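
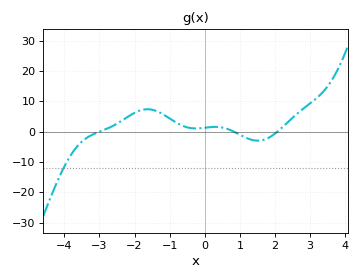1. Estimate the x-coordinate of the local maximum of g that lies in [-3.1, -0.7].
-1.6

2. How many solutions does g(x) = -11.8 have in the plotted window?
1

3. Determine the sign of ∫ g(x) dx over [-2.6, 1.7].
positive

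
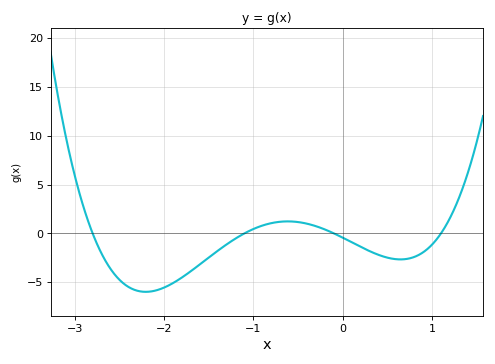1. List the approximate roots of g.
-2.8, -1.1, -0.1, 1.1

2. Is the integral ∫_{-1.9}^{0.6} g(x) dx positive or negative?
negative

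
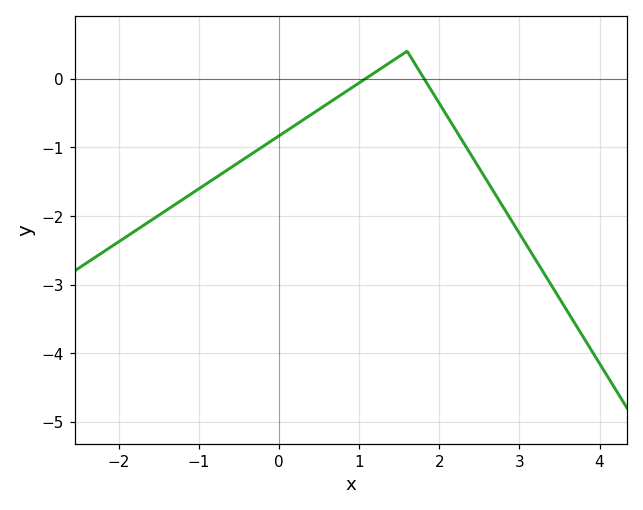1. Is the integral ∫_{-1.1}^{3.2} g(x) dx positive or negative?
negative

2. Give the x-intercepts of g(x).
1.08, 1.81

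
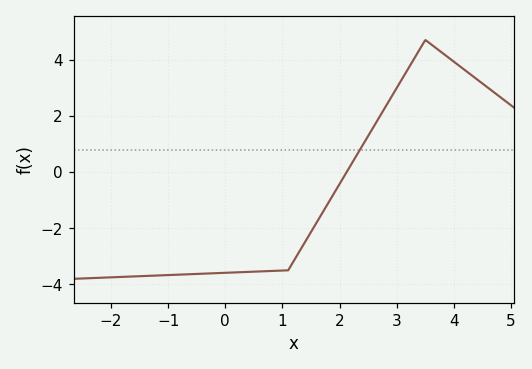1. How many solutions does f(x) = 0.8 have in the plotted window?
1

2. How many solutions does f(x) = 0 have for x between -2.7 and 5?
1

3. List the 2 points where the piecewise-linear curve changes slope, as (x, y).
(1.1, -3.5); (3.5, 4.7)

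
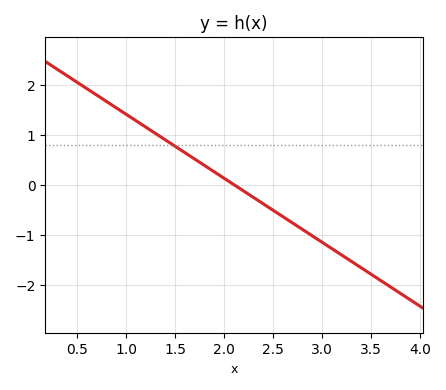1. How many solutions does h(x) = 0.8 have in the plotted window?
1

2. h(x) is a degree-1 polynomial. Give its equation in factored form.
y = -1.28(x - 2.1)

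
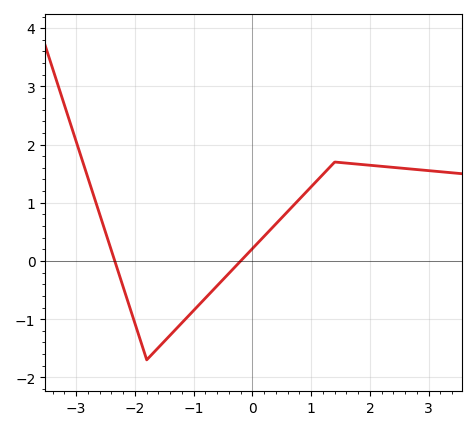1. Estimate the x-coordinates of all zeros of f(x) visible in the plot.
-2.34, -0.2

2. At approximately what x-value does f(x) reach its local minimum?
-1.8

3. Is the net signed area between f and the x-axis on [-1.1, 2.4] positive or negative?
positive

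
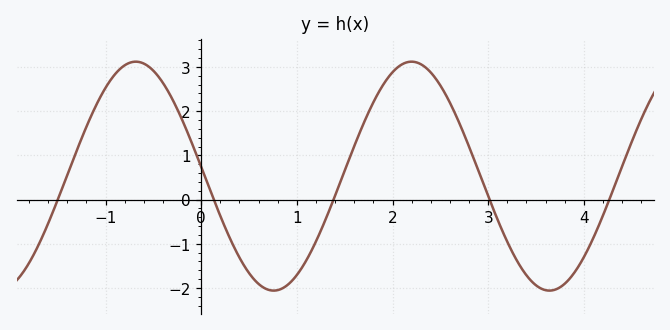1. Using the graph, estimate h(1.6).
1.2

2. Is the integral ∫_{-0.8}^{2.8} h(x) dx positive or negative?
positive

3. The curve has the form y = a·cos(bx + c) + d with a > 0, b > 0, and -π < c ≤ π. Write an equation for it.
y = 2.59cos(2.2x + 1.5) + 0.53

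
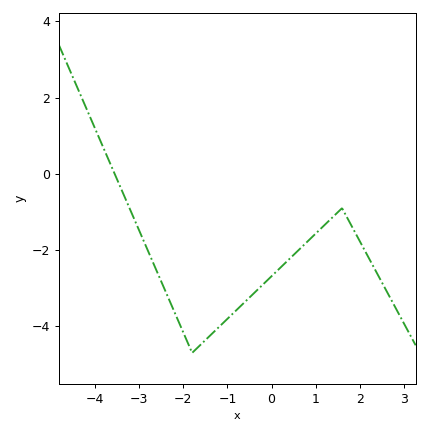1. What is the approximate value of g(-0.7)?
-3.47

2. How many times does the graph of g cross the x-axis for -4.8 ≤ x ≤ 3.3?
1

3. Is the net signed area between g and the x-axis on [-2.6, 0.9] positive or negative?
negative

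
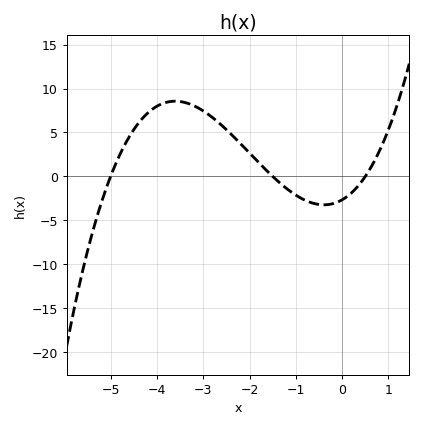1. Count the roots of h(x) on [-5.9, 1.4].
3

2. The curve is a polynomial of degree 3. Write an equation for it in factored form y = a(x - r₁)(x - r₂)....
y = 0.71(x + 5)(x + 1.5)(x - 0.5)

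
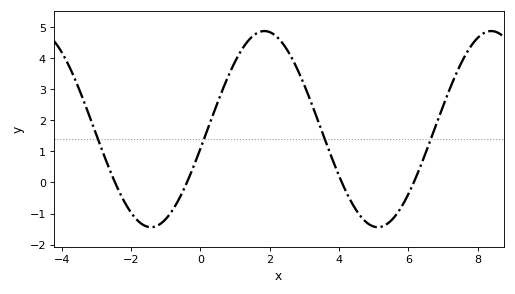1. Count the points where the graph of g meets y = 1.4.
4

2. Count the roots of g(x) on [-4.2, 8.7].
4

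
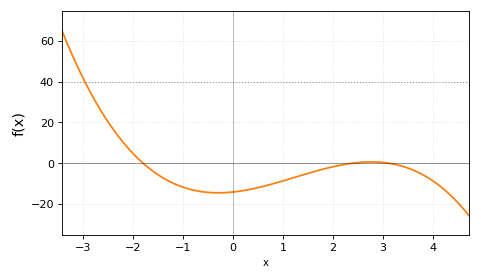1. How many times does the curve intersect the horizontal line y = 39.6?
1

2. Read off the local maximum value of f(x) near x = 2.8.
0.592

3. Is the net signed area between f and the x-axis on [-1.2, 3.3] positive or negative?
negative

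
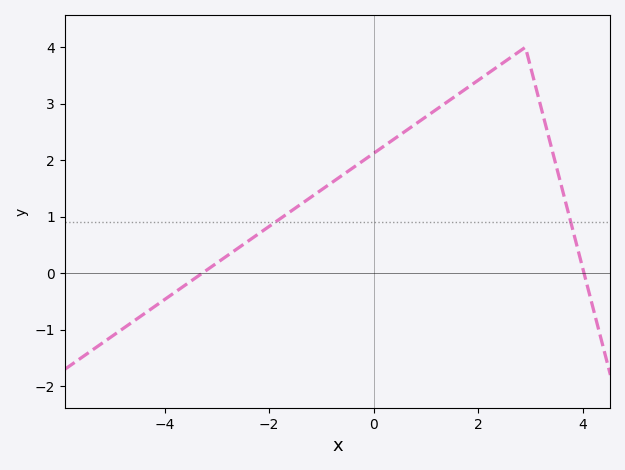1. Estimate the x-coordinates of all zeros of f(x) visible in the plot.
-3.28, 4.02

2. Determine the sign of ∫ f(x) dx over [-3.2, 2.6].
positive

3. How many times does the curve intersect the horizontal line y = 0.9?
2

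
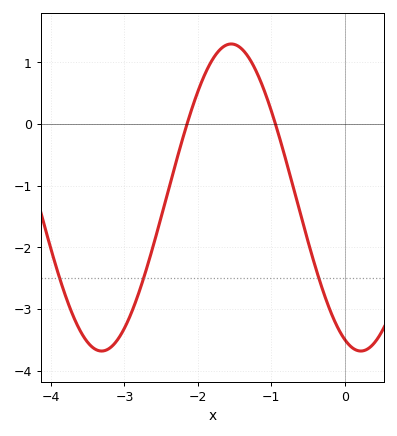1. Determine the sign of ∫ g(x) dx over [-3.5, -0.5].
negative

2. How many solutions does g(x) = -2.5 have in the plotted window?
3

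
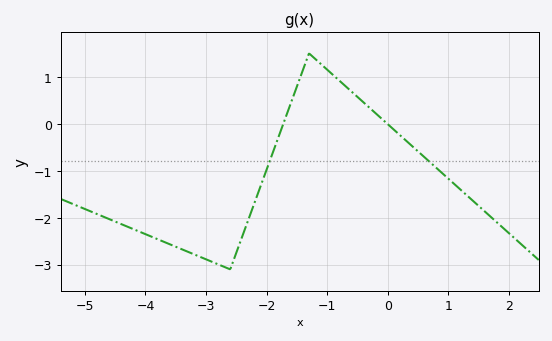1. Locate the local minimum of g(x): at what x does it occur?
-2.6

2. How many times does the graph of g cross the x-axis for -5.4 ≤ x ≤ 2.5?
2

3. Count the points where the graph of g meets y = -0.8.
2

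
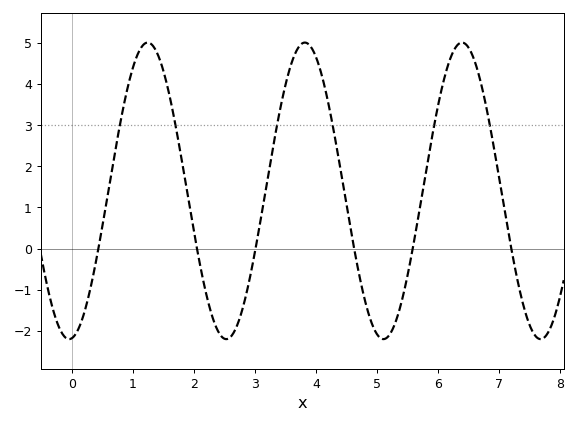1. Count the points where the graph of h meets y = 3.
6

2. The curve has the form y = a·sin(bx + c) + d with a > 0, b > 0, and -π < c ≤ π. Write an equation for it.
y = 3.6sin(2.44x - 1.46) + 1.4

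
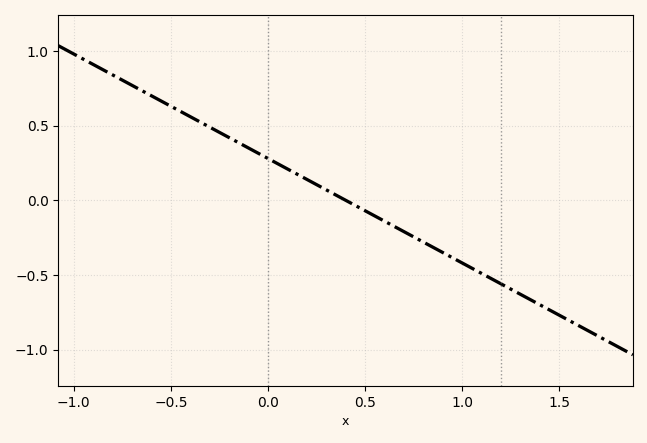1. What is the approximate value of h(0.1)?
0.21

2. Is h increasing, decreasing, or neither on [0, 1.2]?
decreasing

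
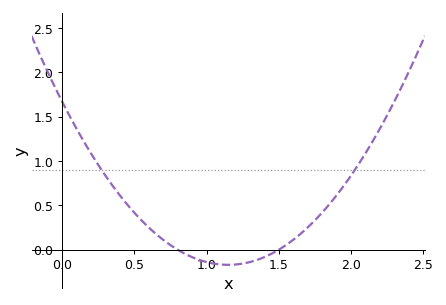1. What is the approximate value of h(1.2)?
-0.167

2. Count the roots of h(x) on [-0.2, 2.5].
2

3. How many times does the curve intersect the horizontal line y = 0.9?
2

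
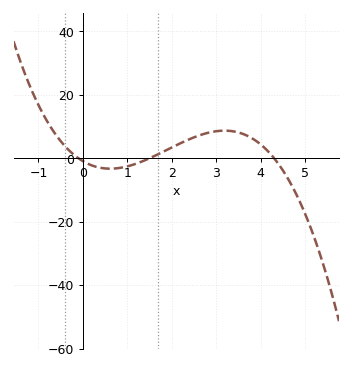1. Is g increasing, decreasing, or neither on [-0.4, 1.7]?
neither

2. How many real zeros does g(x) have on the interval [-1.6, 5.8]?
3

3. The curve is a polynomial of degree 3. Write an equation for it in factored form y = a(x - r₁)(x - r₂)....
y = -1.41(x + 0.1)(x - 1.5)(x - 4.3)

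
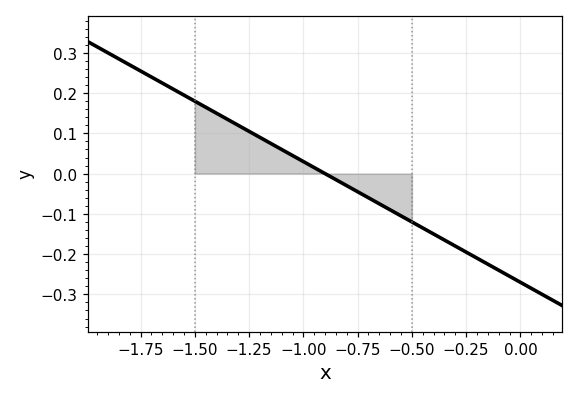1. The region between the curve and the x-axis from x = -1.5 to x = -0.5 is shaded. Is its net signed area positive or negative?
positive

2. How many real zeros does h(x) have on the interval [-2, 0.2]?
1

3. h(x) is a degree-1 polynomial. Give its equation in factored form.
y = -0.3(x + 0.9)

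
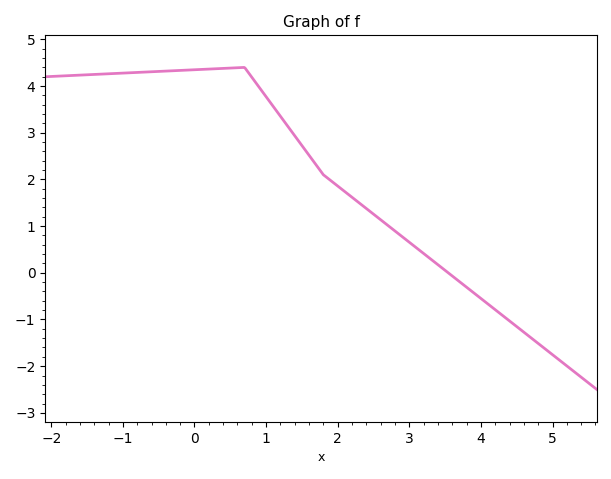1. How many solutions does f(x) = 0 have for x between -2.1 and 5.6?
1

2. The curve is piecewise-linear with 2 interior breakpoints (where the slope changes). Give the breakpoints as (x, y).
(0.7, 4.4); (1.8, 2.1)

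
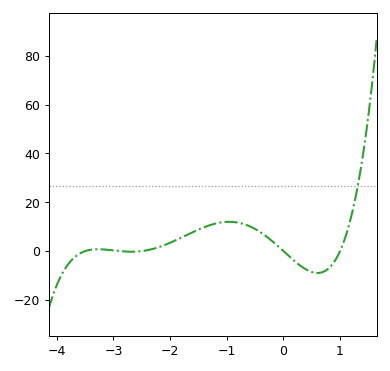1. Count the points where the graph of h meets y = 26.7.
1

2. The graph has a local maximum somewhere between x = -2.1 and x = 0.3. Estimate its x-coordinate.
-1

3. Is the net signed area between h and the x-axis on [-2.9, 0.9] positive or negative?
positive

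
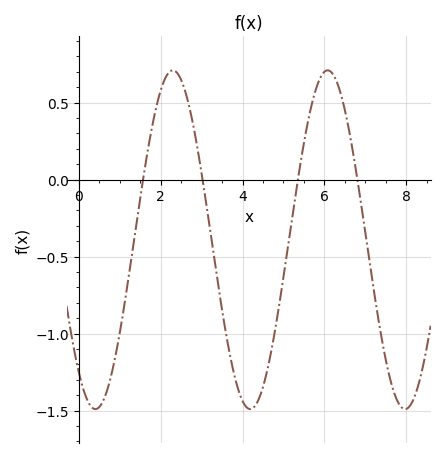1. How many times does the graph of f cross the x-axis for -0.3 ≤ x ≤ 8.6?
4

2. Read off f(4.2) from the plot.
-1.5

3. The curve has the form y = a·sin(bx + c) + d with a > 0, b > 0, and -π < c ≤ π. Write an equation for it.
y = 1.1sin(1.7x - 2.2) - 0.39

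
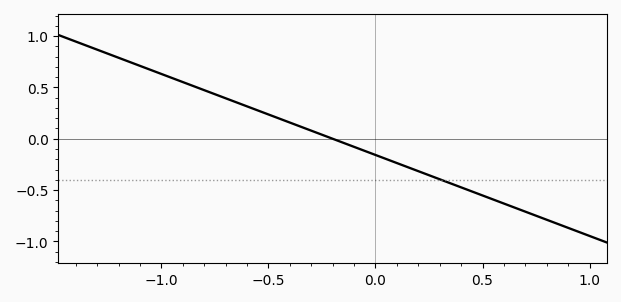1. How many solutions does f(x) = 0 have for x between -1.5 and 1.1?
1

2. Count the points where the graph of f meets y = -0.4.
1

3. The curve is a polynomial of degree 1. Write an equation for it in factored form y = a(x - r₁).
y = -0.79(x + 0.2)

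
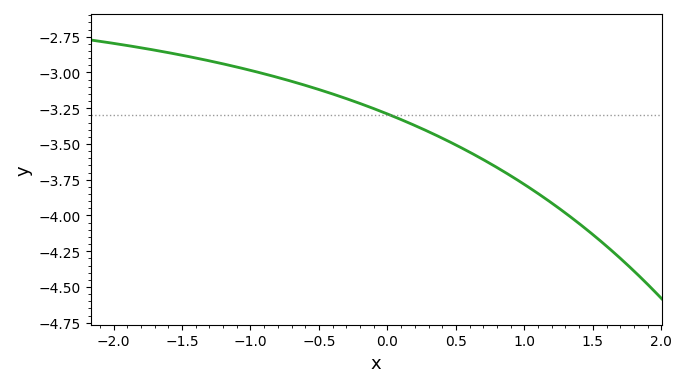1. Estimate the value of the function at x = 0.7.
-3.6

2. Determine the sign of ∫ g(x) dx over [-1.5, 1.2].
negative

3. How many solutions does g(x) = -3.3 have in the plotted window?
1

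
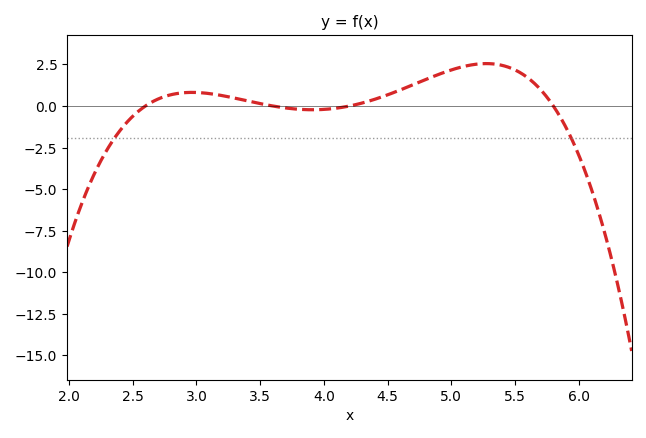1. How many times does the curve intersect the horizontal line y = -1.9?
2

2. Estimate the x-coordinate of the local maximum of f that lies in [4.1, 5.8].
5.3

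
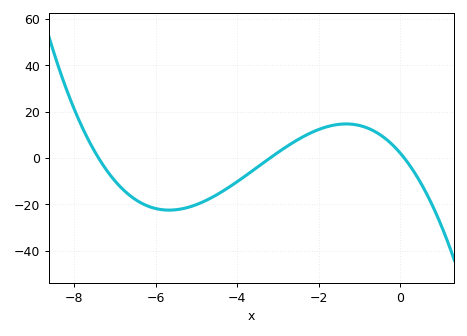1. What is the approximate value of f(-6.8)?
-14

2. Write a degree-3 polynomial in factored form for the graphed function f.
y = -0.91(x + 7.4)(x + 3.2)(x - 0.1)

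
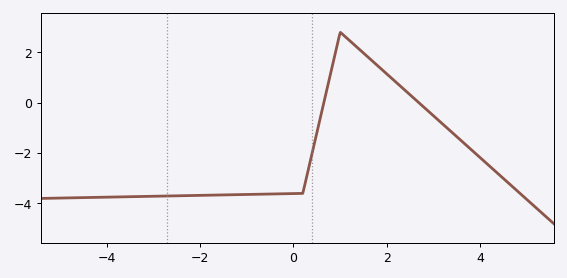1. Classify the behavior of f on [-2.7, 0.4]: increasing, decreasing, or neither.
increasing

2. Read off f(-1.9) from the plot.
-3.6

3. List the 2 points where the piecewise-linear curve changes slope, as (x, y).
(0.2, -3.6); (1, 2.8)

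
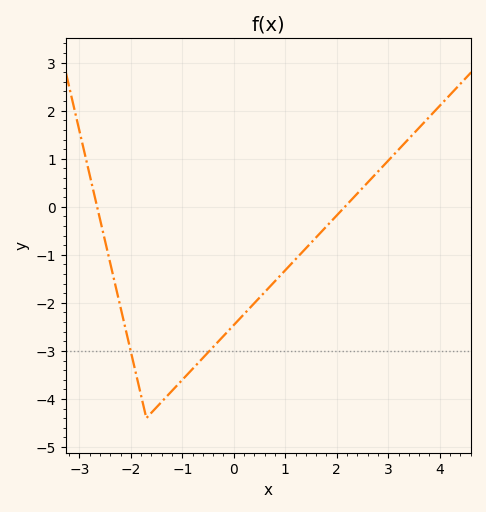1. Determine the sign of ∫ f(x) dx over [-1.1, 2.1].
negative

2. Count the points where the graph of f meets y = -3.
2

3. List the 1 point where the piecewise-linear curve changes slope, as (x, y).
(-1.7, -4.4)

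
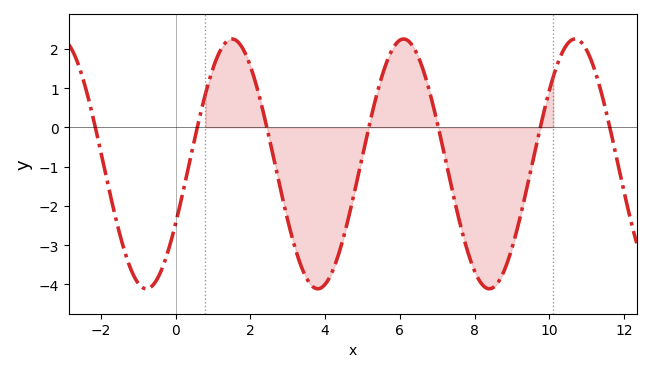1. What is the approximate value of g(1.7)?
2.15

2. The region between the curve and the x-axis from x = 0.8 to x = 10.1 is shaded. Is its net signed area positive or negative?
negative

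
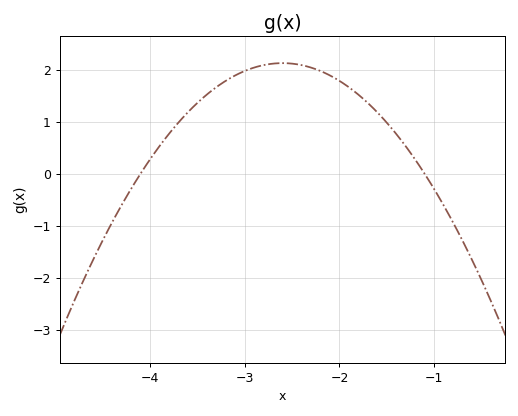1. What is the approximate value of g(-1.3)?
0.5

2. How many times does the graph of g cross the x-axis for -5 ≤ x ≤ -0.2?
2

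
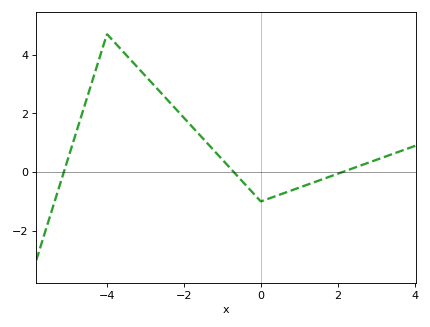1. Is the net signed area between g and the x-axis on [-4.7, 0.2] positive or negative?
positive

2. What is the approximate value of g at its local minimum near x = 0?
-1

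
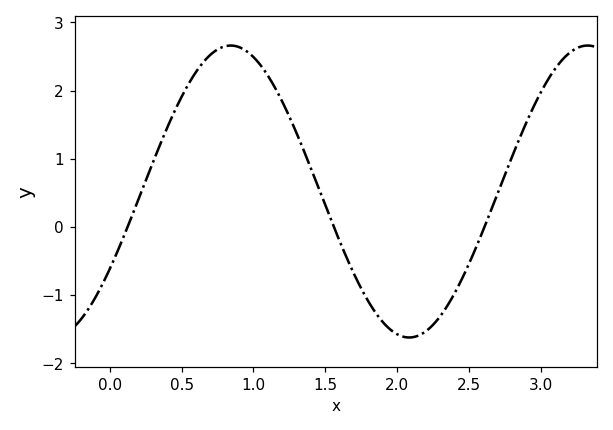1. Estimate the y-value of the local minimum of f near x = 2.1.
-1.6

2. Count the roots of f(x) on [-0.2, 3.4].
3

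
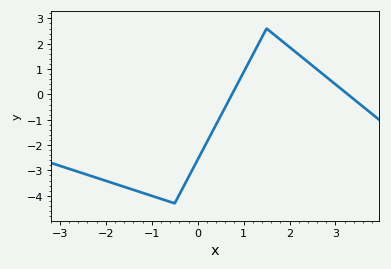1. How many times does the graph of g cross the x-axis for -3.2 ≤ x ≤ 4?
2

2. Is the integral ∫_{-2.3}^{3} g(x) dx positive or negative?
negative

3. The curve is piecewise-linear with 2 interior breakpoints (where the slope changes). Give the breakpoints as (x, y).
(-0.5, -4.3); (1.5, 2.6)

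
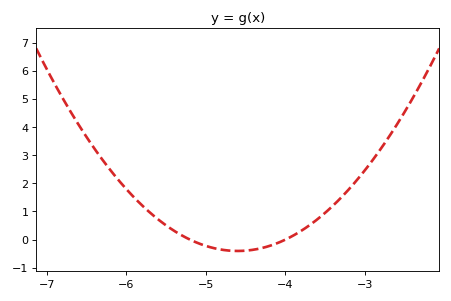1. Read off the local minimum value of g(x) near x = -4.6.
-0.4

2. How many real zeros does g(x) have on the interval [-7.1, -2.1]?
2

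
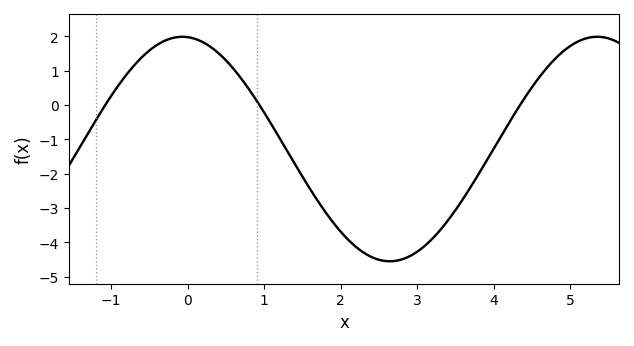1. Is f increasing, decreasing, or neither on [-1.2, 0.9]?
neither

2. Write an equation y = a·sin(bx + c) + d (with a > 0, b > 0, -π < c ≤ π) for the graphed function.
y = 3.27sin(1.2x + 1.7) - 1.28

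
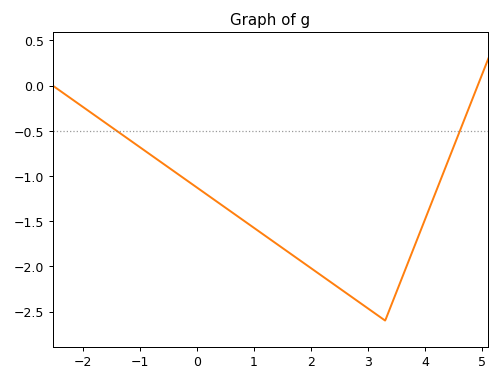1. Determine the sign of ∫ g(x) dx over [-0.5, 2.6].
negative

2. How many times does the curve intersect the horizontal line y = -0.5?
2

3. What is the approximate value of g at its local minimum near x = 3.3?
-2.6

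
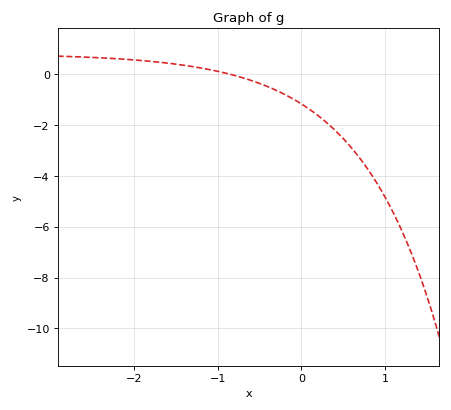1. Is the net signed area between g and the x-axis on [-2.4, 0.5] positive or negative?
negative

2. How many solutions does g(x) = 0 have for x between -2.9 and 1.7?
1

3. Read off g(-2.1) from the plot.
0.583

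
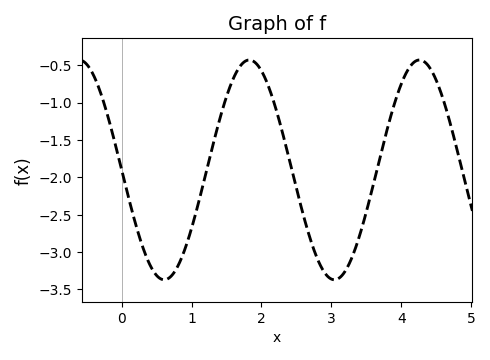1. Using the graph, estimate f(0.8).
-3.2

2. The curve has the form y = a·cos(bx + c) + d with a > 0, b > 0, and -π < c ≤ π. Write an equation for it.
y = 1.47cos(2.6x + 1.6) - 1.9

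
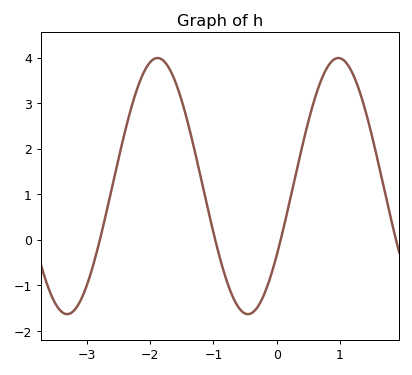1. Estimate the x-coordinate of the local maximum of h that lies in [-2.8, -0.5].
-1.9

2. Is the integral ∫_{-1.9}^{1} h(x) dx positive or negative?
positive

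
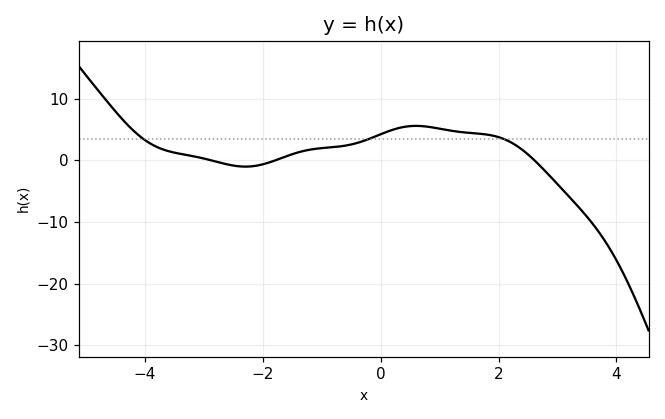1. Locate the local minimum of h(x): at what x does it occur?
-2.2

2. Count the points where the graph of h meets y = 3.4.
3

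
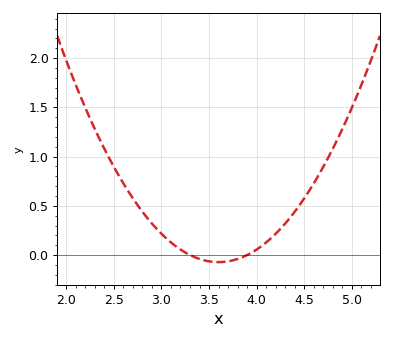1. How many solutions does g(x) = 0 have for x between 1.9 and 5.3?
2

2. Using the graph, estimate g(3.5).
-0.05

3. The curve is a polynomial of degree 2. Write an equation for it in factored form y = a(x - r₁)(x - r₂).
y = 0.8(x - 3.3)(x - 3.9)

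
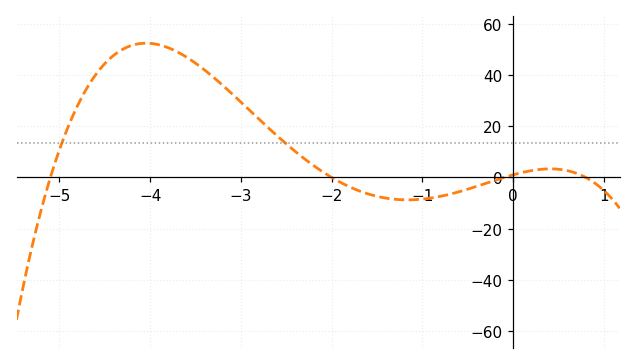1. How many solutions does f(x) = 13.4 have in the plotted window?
2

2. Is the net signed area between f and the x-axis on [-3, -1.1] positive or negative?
positive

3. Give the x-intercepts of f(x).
-5.1, -2, -0.1, 0.8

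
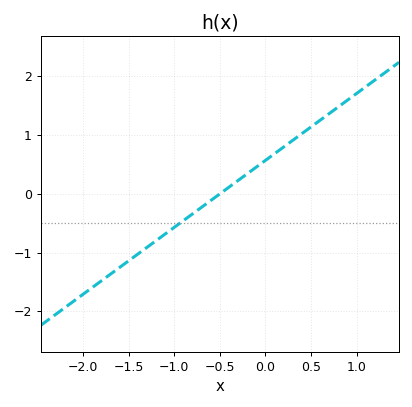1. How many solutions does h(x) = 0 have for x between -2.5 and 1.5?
1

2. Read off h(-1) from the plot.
-0.6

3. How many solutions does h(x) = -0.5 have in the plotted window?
1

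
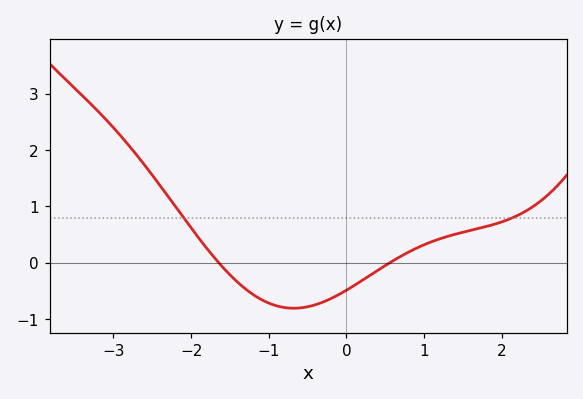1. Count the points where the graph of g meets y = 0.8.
2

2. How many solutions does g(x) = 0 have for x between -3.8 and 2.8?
2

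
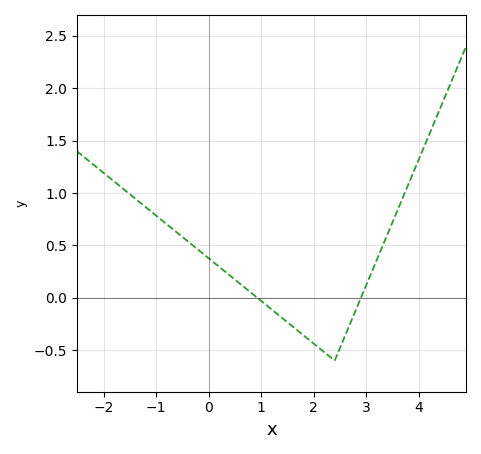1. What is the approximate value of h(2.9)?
-0.001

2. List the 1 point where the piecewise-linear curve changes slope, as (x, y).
(2.4, -0.6)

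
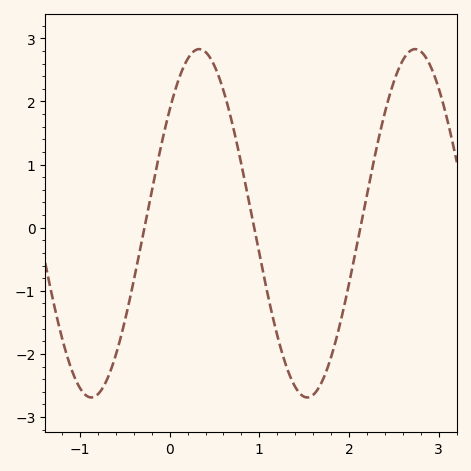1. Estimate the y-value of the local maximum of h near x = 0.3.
2.8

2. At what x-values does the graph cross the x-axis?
-0.3, 0.9, 2.1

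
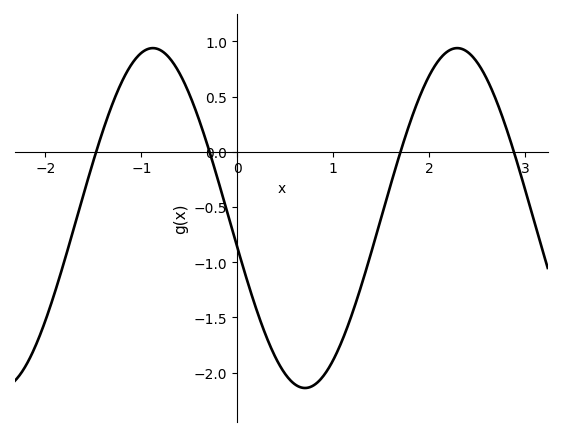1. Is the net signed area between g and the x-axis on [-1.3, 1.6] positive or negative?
negative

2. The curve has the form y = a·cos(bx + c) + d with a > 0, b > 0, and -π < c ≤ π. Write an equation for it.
y = 1.54cos(2x + 1.7) - 0.6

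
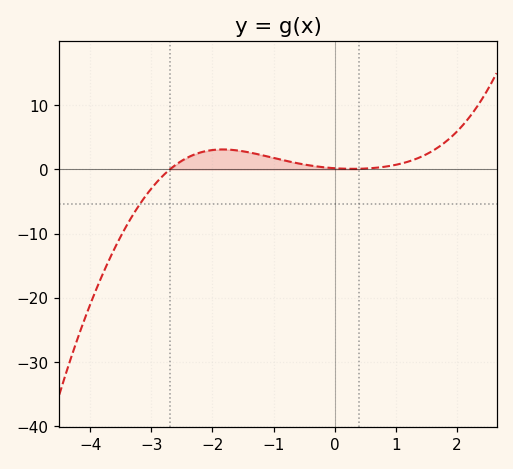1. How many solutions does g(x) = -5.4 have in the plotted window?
1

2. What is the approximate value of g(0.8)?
0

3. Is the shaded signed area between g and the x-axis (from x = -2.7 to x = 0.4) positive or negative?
positive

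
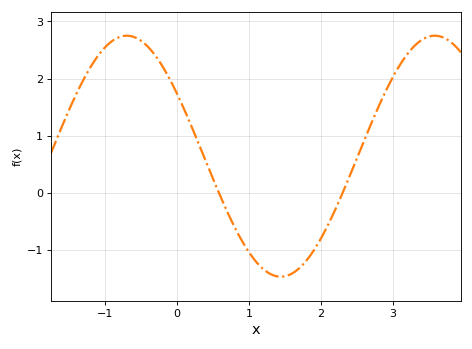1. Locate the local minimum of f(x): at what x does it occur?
1.44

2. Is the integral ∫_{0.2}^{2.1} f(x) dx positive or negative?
negative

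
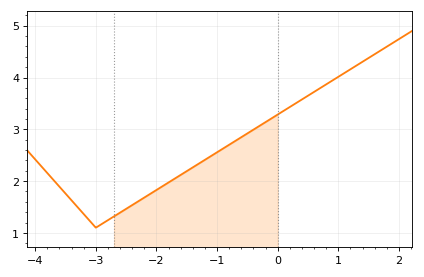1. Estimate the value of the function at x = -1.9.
1.9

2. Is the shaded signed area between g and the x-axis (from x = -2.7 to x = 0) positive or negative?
positive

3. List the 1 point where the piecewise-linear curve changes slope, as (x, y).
(-3, 1.1)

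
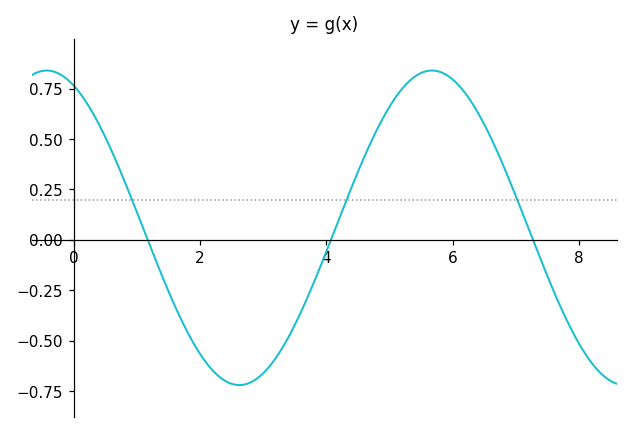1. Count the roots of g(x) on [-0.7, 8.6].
3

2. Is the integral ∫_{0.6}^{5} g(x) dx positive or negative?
negative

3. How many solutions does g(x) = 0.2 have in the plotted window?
3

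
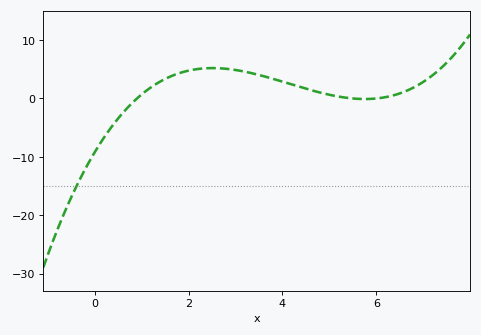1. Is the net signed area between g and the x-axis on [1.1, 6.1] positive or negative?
positive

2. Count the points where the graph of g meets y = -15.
1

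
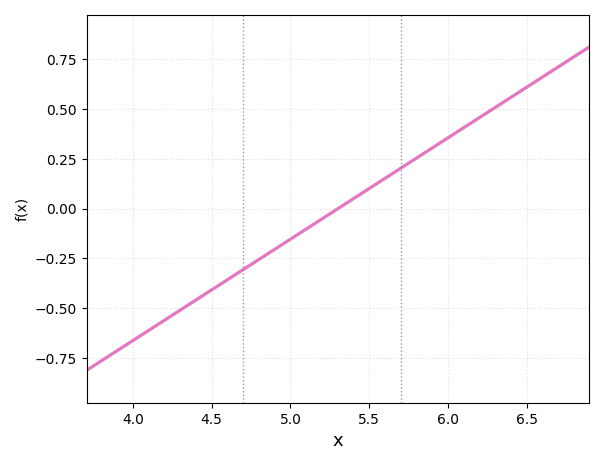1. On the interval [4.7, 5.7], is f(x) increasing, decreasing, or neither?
increasing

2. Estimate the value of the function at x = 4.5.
-0.408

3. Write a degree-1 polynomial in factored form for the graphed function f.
y = 0.51(x - 5.3)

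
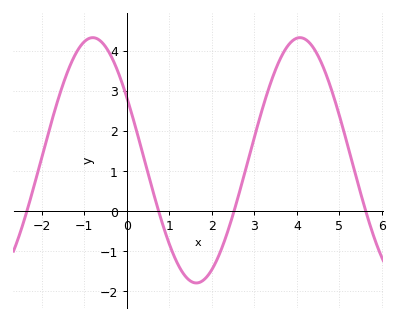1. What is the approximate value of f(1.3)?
-1.5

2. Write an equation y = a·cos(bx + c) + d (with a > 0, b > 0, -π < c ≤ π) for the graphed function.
y = 3.06cos(1.3x + 1) + 1.27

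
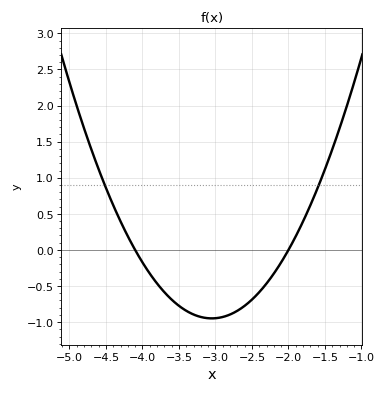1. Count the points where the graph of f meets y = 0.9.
2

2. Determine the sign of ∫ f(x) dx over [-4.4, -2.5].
negative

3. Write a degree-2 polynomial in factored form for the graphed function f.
y = 0.86(x + 4.1)(x + 2)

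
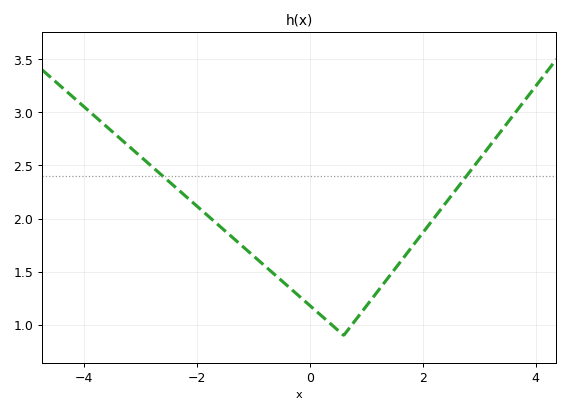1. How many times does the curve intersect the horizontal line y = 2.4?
2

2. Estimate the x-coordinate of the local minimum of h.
0.6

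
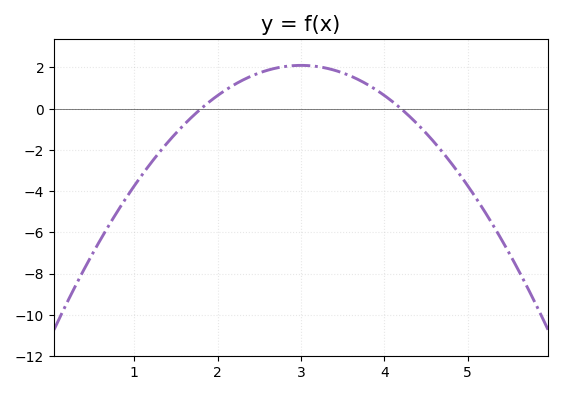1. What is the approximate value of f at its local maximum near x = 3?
2.2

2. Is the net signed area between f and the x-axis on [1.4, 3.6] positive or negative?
positive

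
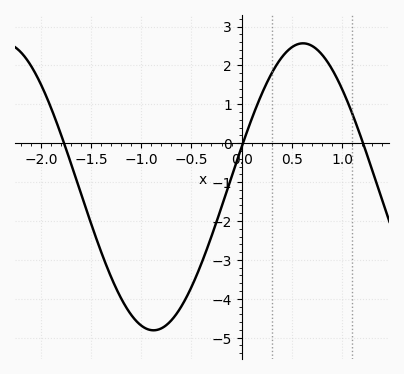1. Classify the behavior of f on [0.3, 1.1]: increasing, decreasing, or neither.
neither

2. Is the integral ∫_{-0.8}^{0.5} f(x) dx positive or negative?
negative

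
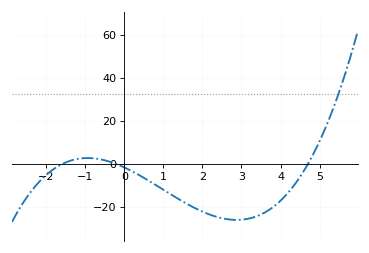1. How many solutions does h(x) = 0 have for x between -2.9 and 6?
3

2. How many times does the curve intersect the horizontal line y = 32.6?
1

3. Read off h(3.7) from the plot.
-21.3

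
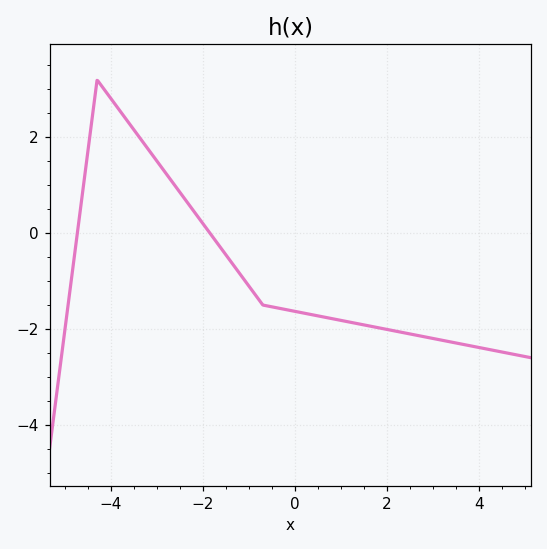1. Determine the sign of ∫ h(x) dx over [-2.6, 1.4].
negative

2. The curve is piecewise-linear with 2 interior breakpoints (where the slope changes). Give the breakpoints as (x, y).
(-4.3, 3.2); (-0.7, -1.5)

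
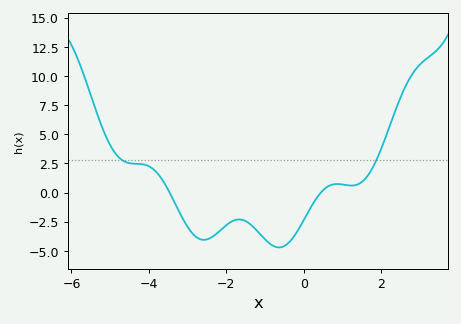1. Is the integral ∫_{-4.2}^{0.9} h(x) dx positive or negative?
negative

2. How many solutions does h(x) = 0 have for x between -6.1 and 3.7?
2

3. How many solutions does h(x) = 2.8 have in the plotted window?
2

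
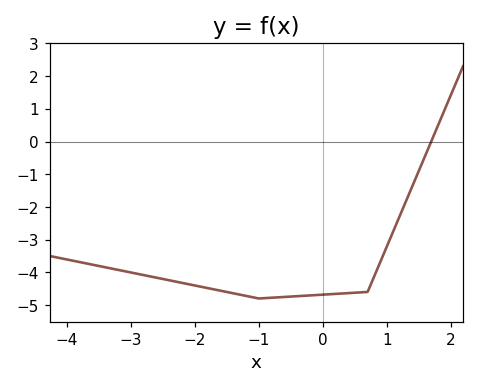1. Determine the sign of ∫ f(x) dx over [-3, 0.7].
negative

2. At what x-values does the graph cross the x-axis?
1.69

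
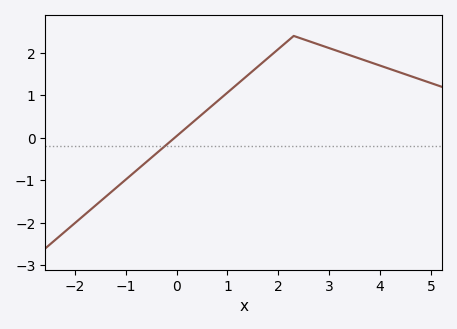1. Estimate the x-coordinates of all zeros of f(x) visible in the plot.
0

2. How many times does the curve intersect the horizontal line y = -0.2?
1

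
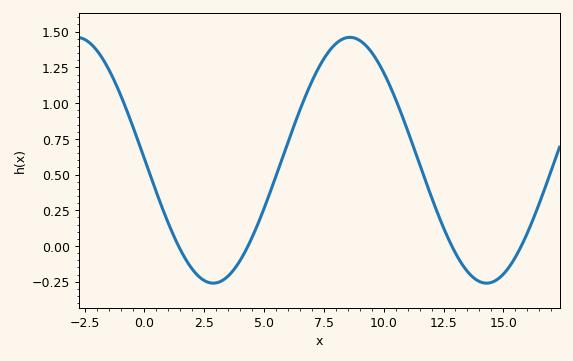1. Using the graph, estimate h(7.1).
1.18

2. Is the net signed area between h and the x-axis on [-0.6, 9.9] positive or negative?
positive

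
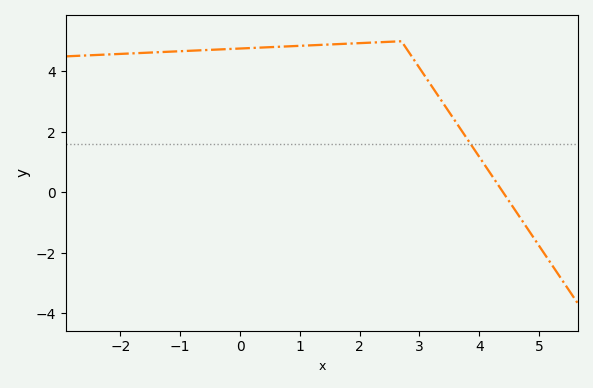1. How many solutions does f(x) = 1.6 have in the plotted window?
1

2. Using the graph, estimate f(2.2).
5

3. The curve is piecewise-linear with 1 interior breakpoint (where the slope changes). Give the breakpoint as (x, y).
(2.7, 5)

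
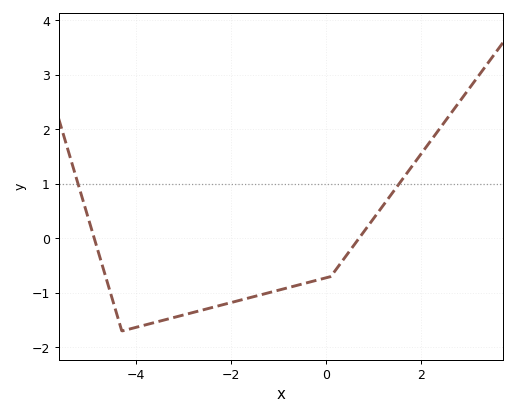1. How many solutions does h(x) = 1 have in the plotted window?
2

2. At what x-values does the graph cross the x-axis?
-4.8, 0.6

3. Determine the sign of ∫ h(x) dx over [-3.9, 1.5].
negative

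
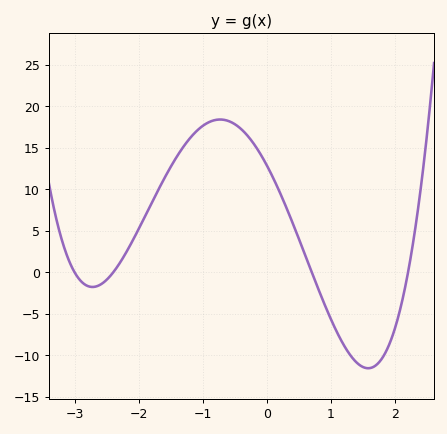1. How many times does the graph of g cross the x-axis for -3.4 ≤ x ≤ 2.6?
4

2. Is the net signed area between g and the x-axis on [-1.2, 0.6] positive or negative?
positive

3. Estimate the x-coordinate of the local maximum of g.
-0.731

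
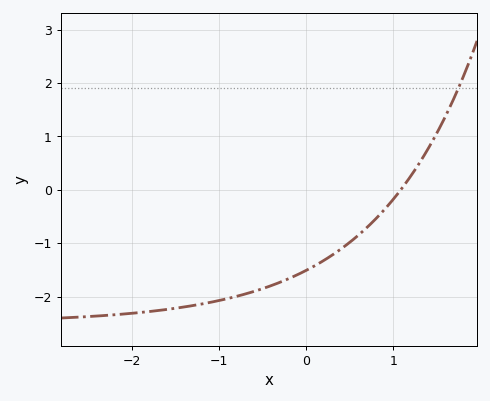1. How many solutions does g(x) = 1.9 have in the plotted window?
1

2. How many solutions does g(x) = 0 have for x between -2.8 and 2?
1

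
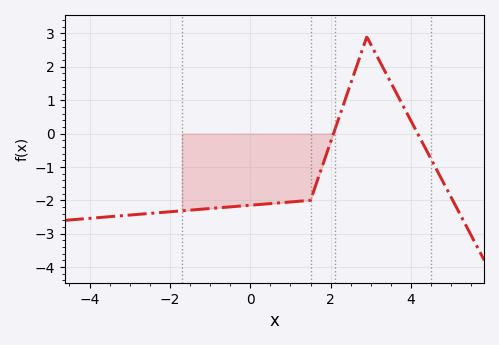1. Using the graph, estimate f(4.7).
-1.2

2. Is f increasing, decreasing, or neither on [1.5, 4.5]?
neither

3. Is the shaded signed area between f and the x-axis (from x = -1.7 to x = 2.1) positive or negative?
negative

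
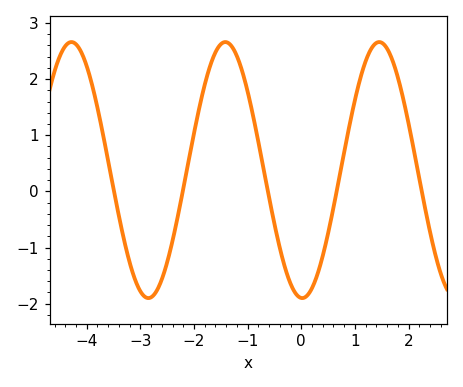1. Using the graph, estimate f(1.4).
2.64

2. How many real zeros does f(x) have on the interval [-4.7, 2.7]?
5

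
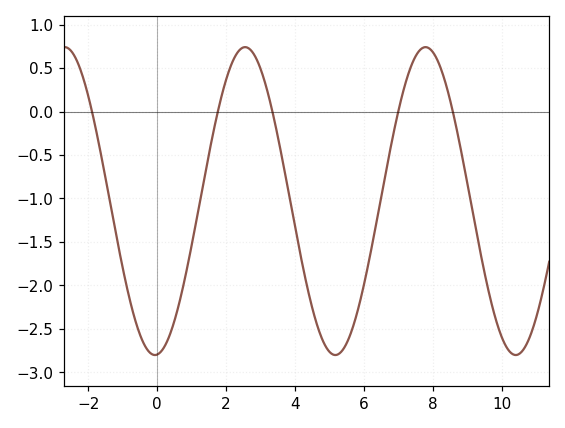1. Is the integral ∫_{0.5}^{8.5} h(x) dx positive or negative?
negative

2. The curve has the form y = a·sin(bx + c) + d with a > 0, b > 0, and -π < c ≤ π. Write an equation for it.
y = 1.77sin(1.2x - 1.5) - 1.03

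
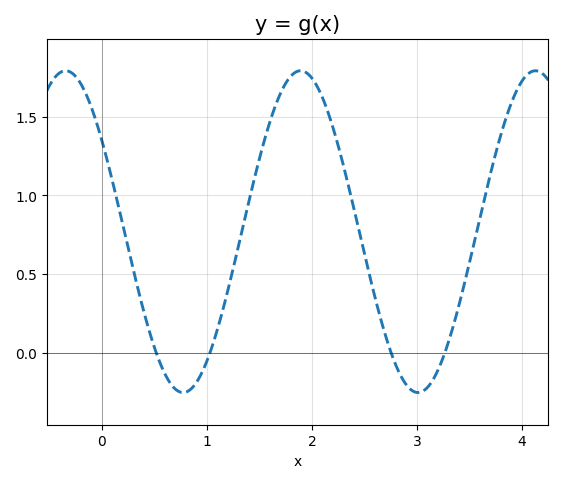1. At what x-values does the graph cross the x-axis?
0.519, 1.03, 2.75, 3.26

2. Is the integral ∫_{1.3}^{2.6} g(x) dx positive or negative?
positive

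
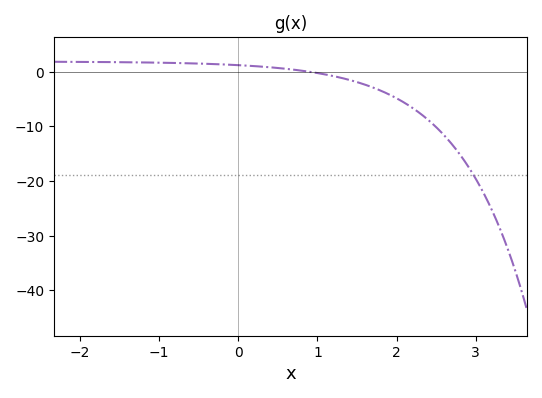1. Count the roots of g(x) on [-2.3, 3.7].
1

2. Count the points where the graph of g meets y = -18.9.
1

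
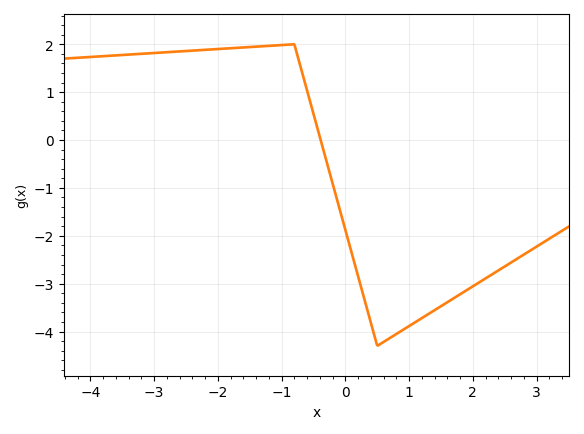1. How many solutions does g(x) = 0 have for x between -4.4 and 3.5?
1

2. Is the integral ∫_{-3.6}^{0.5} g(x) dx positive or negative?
positive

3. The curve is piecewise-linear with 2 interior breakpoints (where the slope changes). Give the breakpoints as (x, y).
(-0.8, 2); (0.5, -4.3)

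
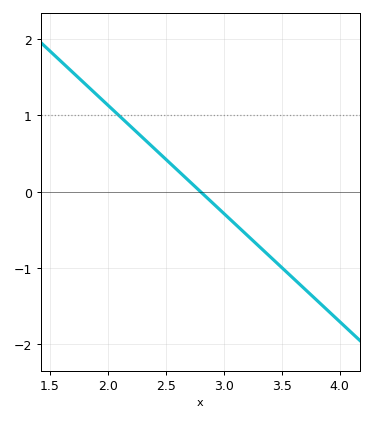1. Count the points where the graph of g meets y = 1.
1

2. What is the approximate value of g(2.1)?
1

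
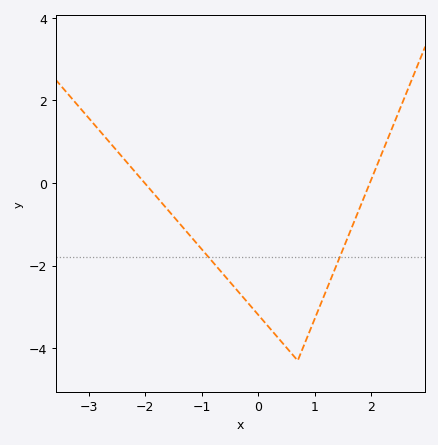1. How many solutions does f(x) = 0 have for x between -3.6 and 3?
2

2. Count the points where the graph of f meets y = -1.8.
2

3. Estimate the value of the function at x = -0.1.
-3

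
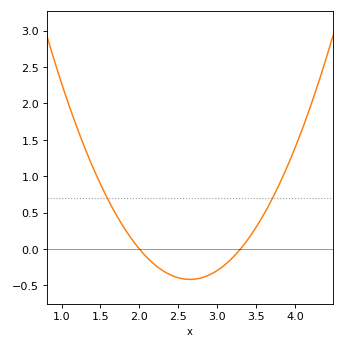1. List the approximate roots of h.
2, 3.3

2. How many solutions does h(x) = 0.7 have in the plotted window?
2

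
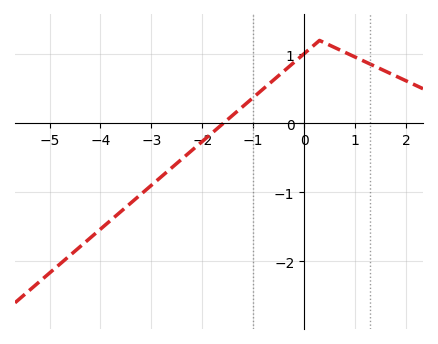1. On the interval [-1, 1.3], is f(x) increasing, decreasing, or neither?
neither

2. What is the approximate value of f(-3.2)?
-1.02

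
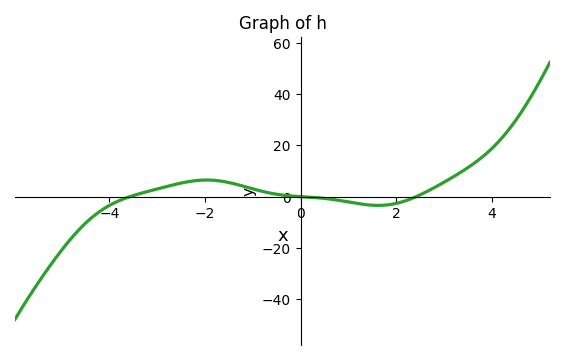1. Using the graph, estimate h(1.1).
-2.4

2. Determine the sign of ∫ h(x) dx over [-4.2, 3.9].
positive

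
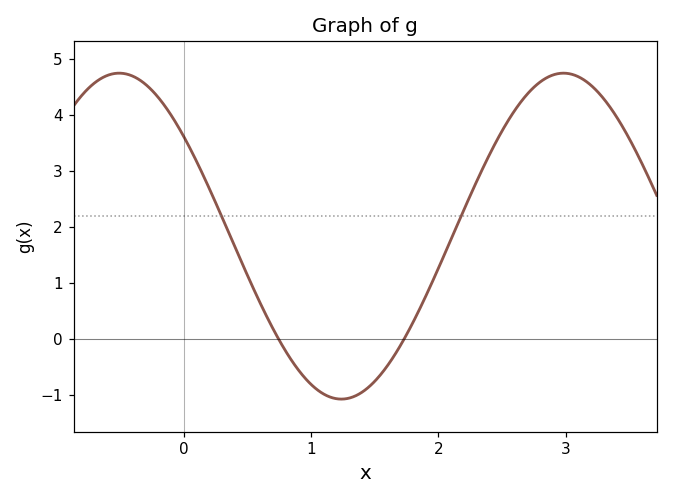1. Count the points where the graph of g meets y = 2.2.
2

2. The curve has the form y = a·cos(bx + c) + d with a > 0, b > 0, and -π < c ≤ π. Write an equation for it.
y = 2.91cos(1.8x + 0.912) + 1.84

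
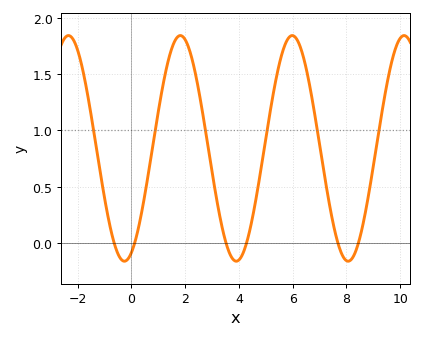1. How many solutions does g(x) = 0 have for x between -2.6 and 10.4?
6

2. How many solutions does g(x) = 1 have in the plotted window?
6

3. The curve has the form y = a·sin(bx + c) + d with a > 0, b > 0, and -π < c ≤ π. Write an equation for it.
y = 1sin(1.5x - 1.2) + 0.84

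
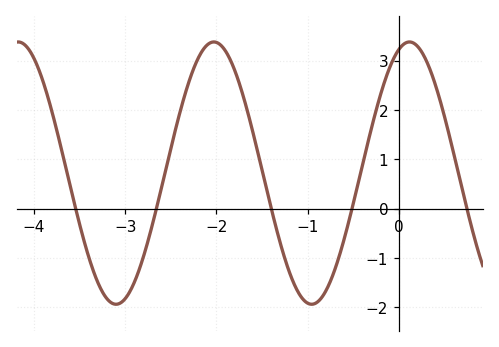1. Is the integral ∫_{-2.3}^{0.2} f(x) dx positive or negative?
positive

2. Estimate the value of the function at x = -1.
-1.92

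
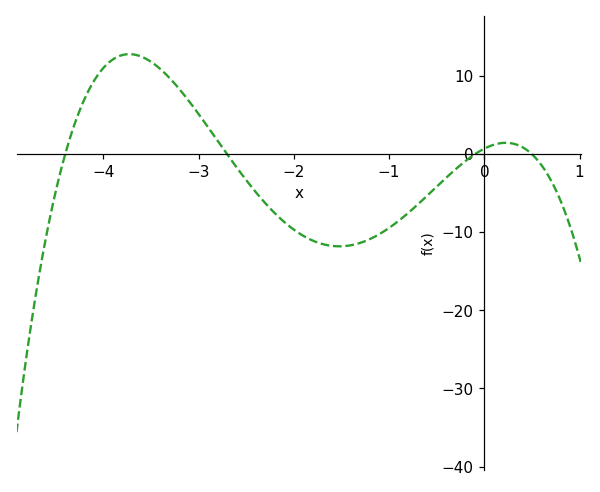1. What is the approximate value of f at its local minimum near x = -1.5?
-12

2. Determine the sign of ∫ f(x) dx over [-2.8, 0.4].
negative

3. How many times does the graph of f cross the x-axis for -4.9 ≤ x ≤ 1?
4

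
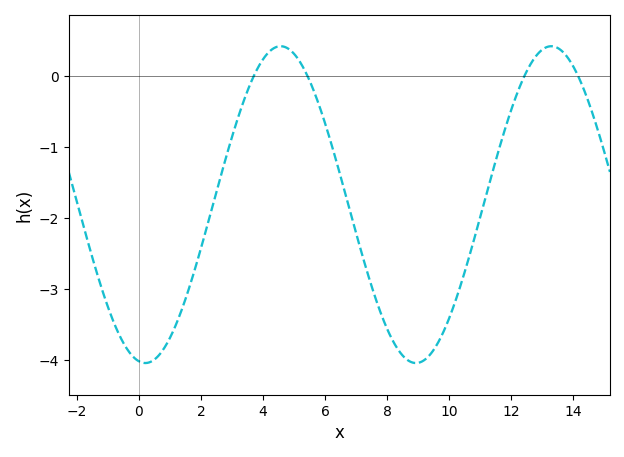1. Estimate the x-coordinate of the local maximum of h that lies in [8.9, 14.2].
13.3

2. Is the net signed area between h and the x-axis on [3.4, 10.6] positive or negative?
negative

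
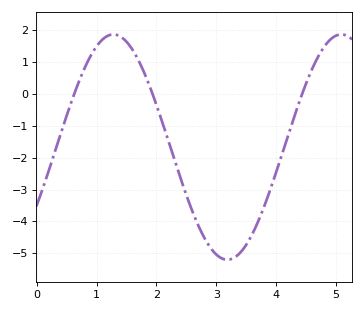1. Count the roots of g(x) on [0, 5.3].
3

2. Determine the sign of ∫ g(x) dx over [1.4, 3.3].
negative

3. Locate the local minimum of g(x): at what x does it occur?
3.2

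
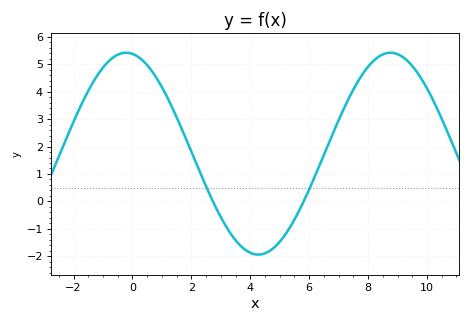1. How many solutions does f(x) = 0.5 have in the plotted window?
2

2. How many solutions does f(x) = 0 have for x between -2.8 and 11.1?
2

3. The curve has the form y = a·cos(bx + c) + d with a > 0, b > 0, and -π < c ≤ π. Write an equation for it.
y = 3.68cos(0.7x + 0.152) + 1.74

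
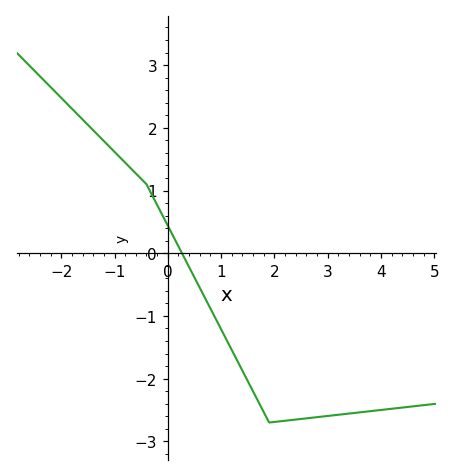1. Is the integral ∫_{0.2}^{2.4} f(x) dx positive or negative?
negative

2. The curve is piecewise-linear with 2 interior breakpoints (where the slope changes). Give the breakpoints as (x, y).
(-0.4, 1.1); (1.9, -2.7)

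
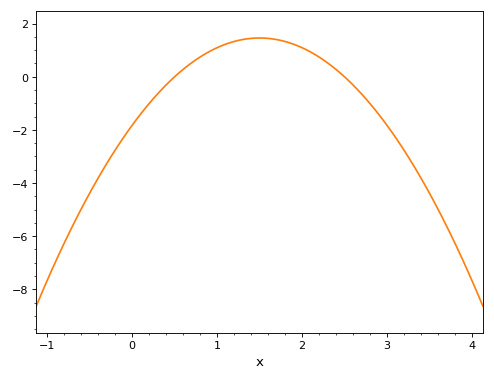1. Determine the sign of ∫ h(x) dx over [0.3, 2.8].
positive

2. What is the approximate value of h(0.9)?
1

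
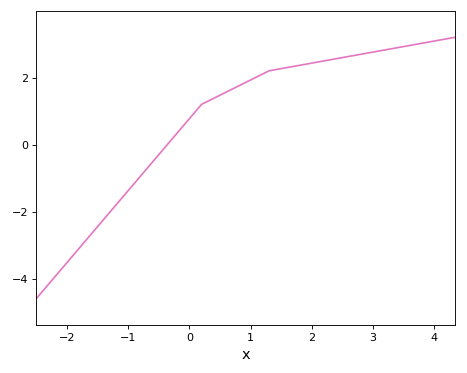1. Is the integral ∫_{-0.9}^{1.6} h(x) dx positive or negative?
positive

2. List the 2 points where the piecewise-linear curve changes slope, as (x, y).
(0.2, 1.2); (1.3, 2.2)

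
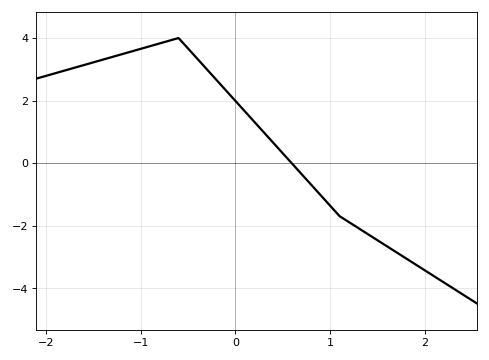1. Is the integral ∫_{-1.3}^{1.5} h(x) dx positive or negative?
positive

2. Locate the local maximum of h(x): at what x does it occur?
-0.6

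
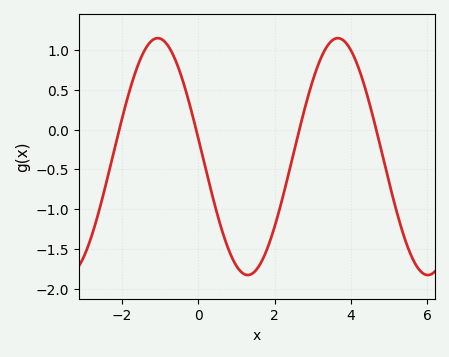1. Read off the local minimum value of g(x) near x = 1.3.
-1.83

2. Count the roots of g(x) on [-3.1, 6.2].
4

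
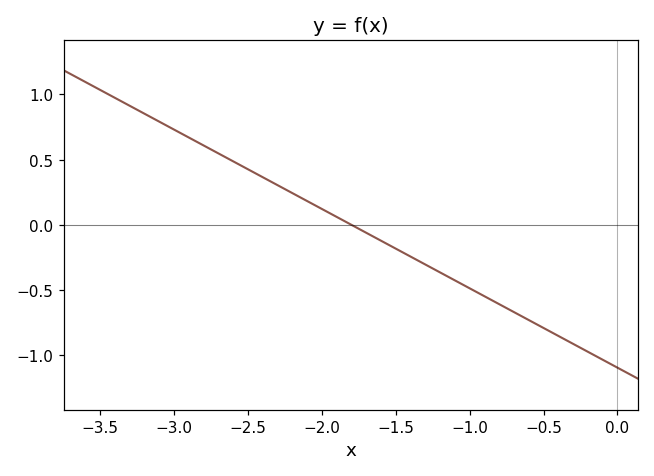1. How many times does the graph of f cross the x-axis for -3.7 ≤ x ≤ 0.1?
1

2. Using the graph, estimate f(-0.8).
-0.6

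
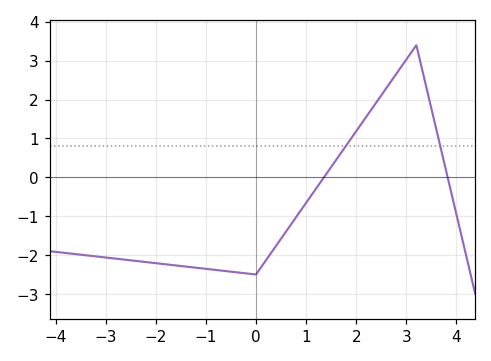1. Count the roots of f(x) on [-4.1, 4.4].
2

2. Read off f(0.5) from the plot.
-1.58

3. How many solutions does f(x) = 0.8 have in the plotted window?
2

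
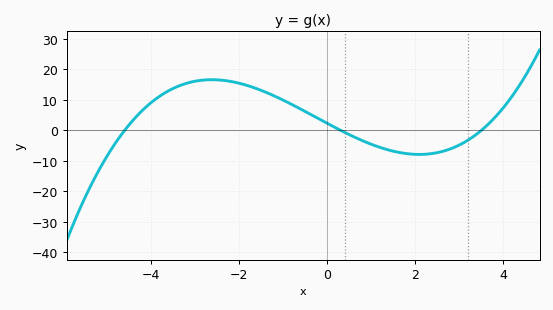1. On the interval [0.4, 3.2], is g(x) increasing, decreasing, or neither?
neither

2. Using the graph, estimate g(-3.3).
15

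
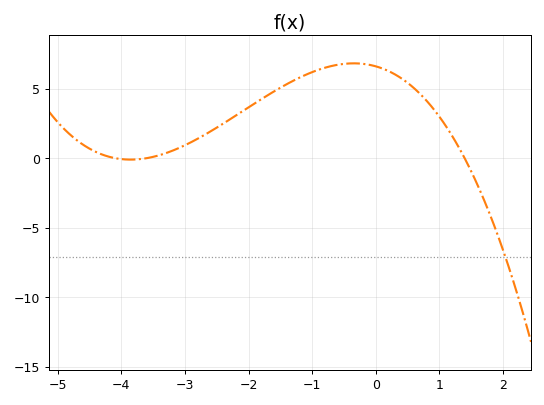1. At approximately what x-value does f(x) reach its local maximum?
-0.4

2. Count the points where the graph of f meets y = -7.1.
1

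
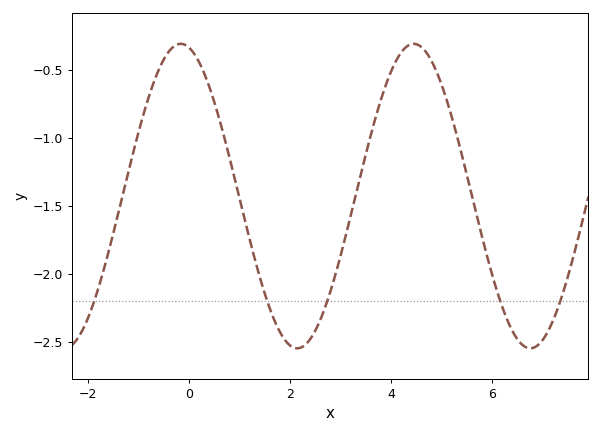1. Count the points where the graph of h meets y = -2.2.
5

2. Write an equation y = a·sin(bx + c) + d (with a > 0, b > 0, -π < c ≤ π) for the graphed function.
y = 1.12sin(1.4x + 1.8) - 1.43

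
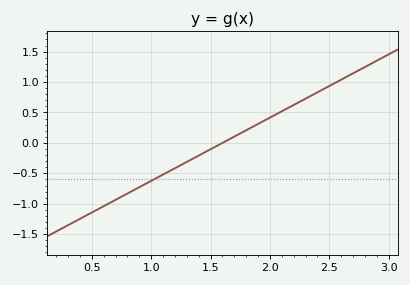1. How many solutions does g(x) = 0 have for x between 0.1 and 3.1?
1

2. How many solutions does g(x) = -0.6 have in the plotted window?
1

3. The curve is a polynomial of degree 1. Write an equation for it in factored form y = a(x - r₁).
y = 1.04(x - 1.6)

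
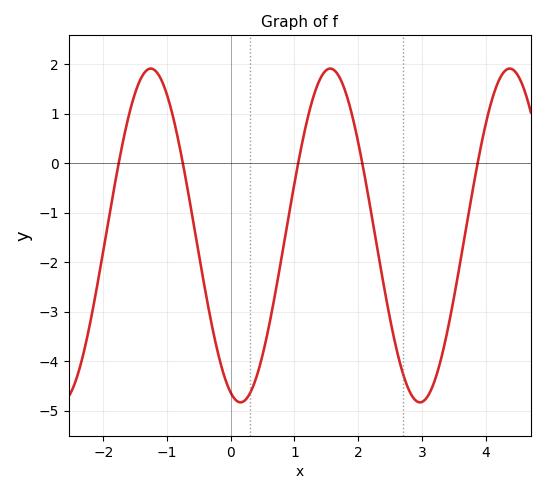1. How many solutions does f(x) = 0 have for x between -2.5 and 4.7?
5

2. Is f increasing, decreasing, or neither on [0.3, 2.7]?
neither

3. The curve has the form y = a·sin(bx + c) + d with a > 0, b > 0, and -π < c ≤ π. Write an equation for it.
y = 3.37sin(2.2x - 1.9) - 1.46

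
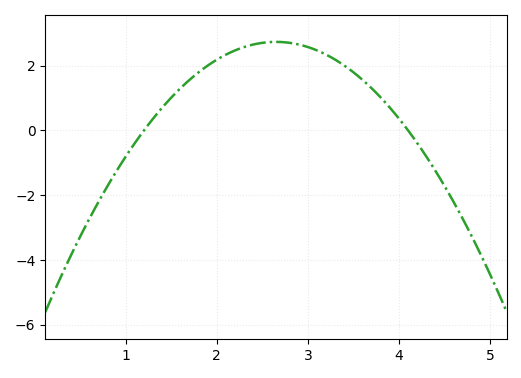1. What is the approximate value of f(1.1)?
-0.4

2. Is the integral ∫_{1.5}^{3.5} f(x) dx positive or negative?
positive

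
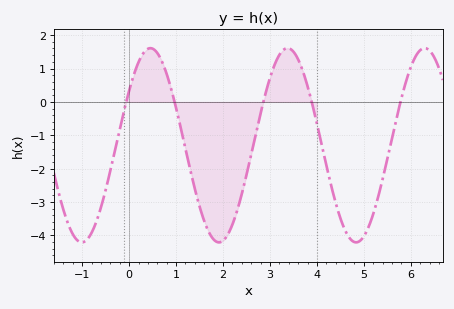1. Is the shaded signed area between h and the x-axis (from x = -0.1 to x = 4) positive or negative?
negative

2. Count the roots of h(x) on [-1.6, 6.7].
5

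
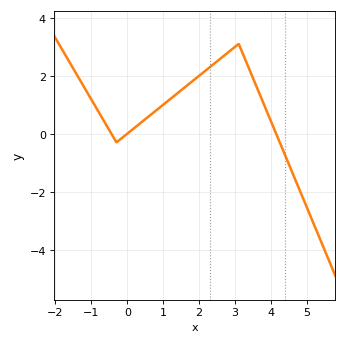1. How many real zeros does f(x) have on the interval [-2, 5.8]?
3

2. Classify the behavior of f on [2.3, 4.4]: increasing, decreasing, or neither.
neither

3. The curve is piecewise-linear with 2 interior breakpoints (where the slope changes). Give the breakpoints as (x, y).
(-0.3, -0.3); (3.1, 3.1)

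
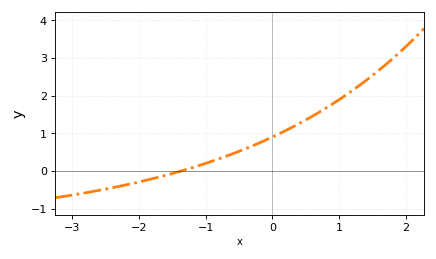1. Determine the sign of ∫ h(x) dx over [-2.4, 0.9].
positive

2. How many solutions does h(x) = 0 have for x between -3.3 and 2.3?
1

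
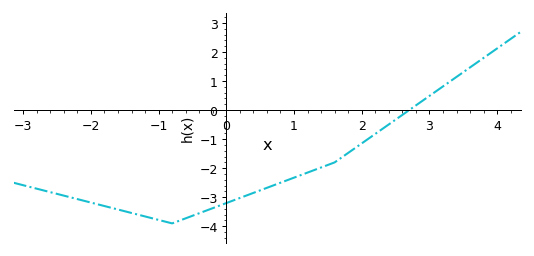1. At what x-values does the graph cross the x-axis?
2.7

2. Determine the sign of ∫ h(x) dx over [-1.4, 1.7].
negative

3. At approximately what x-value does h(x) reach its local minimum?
-0.8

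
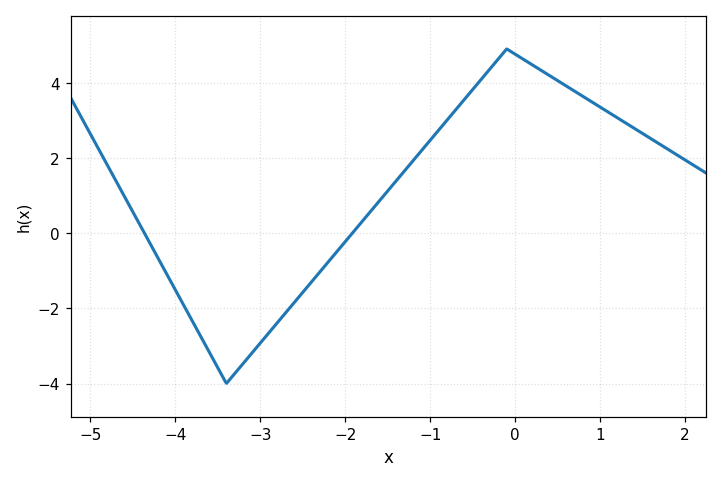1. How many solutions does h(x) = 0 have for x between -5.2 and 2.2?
2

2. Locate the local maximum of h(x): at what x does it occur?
-0.1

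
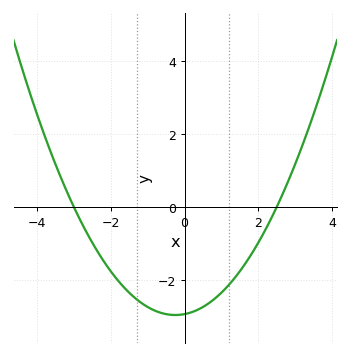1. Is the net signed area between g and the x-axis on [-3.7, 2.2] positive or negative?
negative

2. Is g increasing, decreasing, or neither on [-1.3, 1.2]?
neither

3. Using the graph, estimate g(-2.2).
-1.4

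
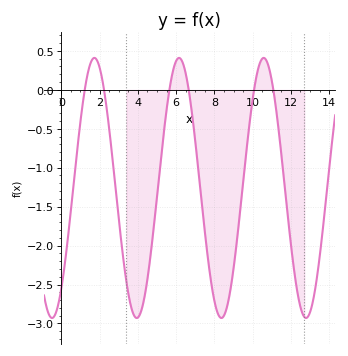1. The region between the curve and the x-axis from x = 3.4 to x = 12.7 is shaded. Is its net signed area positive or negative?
negative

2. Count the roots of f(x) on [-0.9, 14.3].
6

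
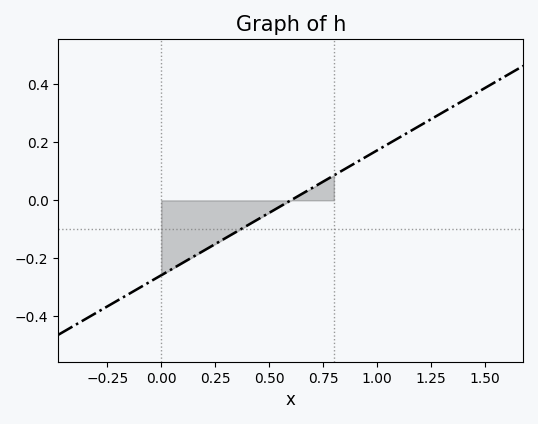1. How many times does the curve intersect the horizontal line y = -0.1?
1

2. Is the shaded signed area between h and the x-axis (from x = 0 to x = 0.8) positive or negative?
negative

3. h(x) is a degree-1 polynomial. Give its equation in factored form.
y = 0.43(x - 0.6)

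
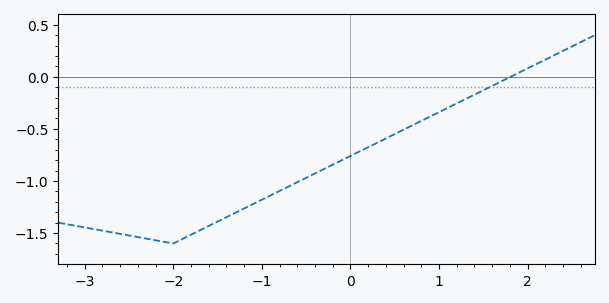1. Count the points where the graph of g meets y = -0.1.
1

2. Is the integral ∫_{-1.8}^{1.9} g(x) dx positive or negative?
negative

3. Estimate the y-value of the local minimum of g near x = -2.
-1.6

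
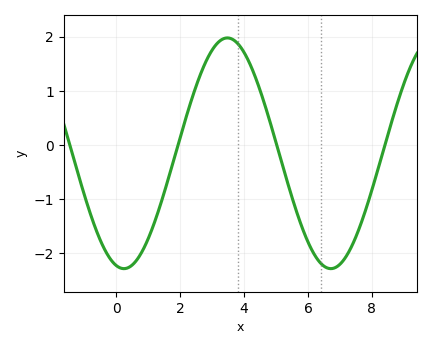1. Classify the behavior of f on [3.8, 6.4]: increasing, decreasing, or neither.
decreasing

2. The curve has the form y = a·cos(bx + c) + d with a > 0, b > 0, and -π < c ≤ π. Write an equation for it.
y = 2.13cos(0.97x + 2.9) - 0.15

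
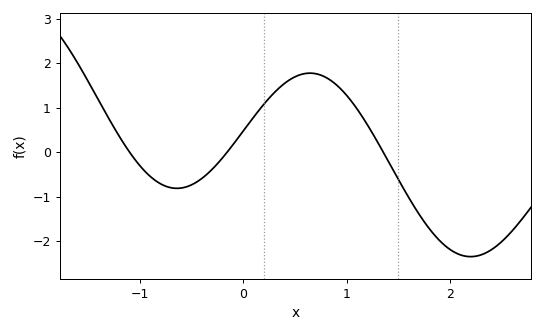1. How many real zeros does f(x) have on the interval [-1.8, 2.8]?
3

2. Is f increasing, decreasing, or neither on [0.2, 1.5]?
neither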